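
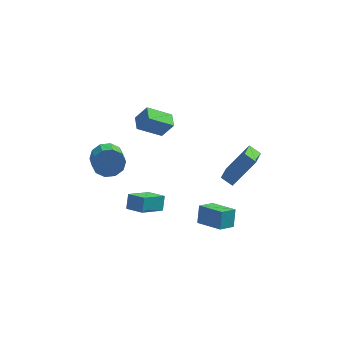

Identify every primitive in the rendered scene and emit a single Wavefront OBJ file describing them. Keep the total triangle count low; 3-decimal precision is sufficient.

v 3.624 -1.366 -1.426
v 3.408 -2.849 -0.667
v 2.973 -1.074 -1.042
v 2.757 -2.558 -0.282
v 4.863 -0.722 0.182
v 4.647 -2.206 0.942
v 4.212 -0.431 0.567
v 3.996 -1.914 1.326
v -0.734 0.778 -0.139
v -2.11 0.412 0.809
v -0.907 1.687 -0.04
v -2.283 1.321 0.908
v -0.057 0.799 0.852
v -1.433 0.433 1.8
v -0.23 1.708 0.951
v -1.606 1.342 1.899
v -3.488 -2.621 1.259
v -2.699 -2.679 0.769
v -2.463 -3.698 1.272
v -3.252 -3.639 1.761
v -2.583 -2.409 1.263
v -2.346 -3.427 1.766
v -2.812 -2.219 1.755
v -2.575 -3.237 2.257
v -3.299 -2.183 2.057
v -3.063 -3.201 2.56
v -3.859 -2.314 2.054
v -3.623 -3.332 2.557
v -4.277 -2.562 1.748
v -4.041 -3.581 2.251
v -4.394 -2.833 1.254
v -4.157 -3.851 1.757
v -4.165 -3.023 0.763
v -3.928 -4.041 1.265
v -3.677 -3.059 0.46
v -3.441 -4.077 0.963
v -3.117 -2.928 0.463
v -2.881 -3.946 0.966
v 1.576 -4.117 -2.93
v 1.632 -3.502 -1.983
v 2.28 -3.406 -3.433
v 2.336 -2.792 -2.486
v 2.864 -5.028 -2.414
v 2.92 -4.414 -1.467
v 3.568 -4.318 -2.917
v 3.624 -3.703 -1.97
v -1.326 -2.57 -3.356
v -2.37 -3.583 -2.495
v -1.263 -1.994 -2.603
v -2.307 -3.007 -1.742
v -0.393 -3.193 -2.958
v -1.437 -4.206 -2.097
v -0.33 -2.617 -2.205
v -1.374 -3.63 -1.344
f 2 4 1
f 5 2 1
f 1 4 3
f 3 5 1
f 2 8 4
f 6 2 5
f 6 8 2
f 4 8 3
f 7 5 3
f 3 8 7
f 7 6 5
f 8 6 7
f 10 12 9
f 13 10 9
f 9 12 11
f 11 13 9
f 10 16 12
f 14 10 13
f 14 16 10
f 12 16 11
f 15 13 11
f 11 16 15
f 15 14 13
f 16 14 15
f 18 17 21
f 18 21 19
f 19 21 22
f 19 22 20
f 21 17 23
f 21 23 22
f 22 23 24
f 22 24 20
f 23 17 25
f 23 25 24
f 24 25 26
f 24 26 20
f 25 17 27
f 25 27 26
f 26 27 28
f 26 28 20
f 27 17 29
f 27 29 28
f 28 29 30
f 28 30 20
f 29 17 31
f 29 31 30
f 30 31 32
f 30 32 20
f 31 17 33
f 31 33 32
f 32 33 34
f 32 34 20
f 33 17 35
f 33 35 34
f 34 35 36
f 34 36 20
f 35 17 37
f 35 37 36
f 36 37 38
f 36 38 20
f 37 17 18
f 37 18 38
f 38 18 19
f 38 19 20
f 40 42 39
f 43 40 39
f 39 42 41
f 41 43 39
f 40 46 42
f 44 40 43
f 44 46 40
f 42 46 41
f 45 43 41
f 41 46 45
f 45 44 43
f 46 44 45
f 48 50 47
f 51 48 47
f 47 50 49
f 49 51 47
f 48 54 50
f 52 48 51
f 52 54 48
f 50 54 49
f 53 51 49
f 49 54 53
f 53 52 51
f 54 52 53



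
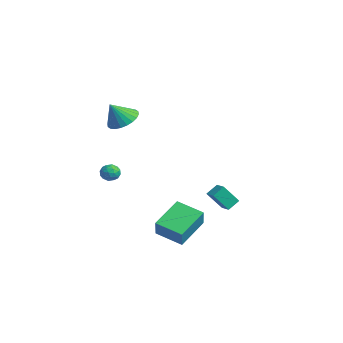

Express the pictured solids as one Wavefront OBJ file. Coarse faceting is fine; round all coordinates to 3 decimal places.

v 1.688 3.813 -2.866
v 1.449 2.951 -1.686
v 1.569 4.536 -2.361
v 1.33 3.675 -1.182
v 2.47 3.825 -2.698
v 2.231 2.964 -1.519
v 2.351 4.549 -2.194
v 2.112 3.687 -1.014
v 4.275 0.035 -3.851
v 2.923 -0.906 -3.356
v 3.426 1.761 -2.891
v 2.073 0.821 -2.396
v 4.907 -0.281 -2.724
v 3.554 -1.221 -2.229
v 4.057 1.446 -1.764
v 2.705 0.505 -1.269
v -3.369 0.031 2.931
v -2.777 0.746 3.399
v -3.411 -0.771 4.209
v -3.149 0.889 3.476
v -3.554 0.901 3.47
v -3.931 0.78 3.382
v -4.223 0.546 3.225
v -4.385 0.233 3.024
v -4.392 -0.111 2.808
v -4.243 -0.433 2.611
v -3.961 -0.684 2.462
v -3.589 -0.827 2.385
v -3.184 -0.839 2.391
v -2.806 -0.718 2.479
v -2.515 -0.484 2.636
v -2.353 -0.171 2.838
v -2.346 0.173 3.053
v -2.495 0.495 3.25
v -4.134 -0.043 -1.706
v -3.693 -0.042 -1.227
v -4.147 -1.098 -1.693
v -3.706 -1.097 -1.214
v -4.312 -0.887 -1.099
v -4.304 -0.235 -1.107
v -3.536 -0.905 -1.813
v -3.528 -0.253 -1.821
v -3.323 -0.575 -1.293
v -3.802 -0.564 -0.851
v -4.038 -0.576 -2.069
v -4.517 -0.565 -1.627
v -3.912 0.05 -1.468
v -3.928 -1.19 -1.452
v -4.284 -1.066 -1.385
v -4.024 -1.066 -1.103
v -4.272 -0.063 -1.397
v -4.012 -0.063 -1.115
v -4.376 -0.559 -1.04
v -3.828 -1.077 -1.805
v -3.568 -1.077 -1.523
v -3.816 -0.074 -1.817
v -3.556 -0.074 -1.535
v -3.464 -0.581 -1.88
v -3.435 -0.263 -1.225
v -3.443 -0.883 -1.217
v -3.343 -0.77 -1.57
v -3.339 -0.387 -1.574
v -3.717 -0.256 -0.965
v -3.725 -0.876 -0.958
v -4.081 -0.753 -0.89
v -4.076 -0.37 -0.894
v -3.5 -0.57 -1.004
v -4.115 -0.264 -1.962
v -4.123 -0.884 -1.955
v -3.764 -0.77 -2.026
v -3.759 -0.387 -2.03
v -4.397 -0.257 -1.703
v -4.405 -0.877 -1.695
v -4.501 -0.753 -1.346
v -4.497 -0.37 -1.35
v -4.34 -0.57 -1.916
f 2 4 1
f 5 2 1
f 1 4 3
f 3 5 1
f 2 8 4
f 6 2 5
f 6 8 2
f 4 8 3
f 7 5 3
f 3 8 7
f 7 6 5
f 8 6 7
f 10 12 9
f 13 10 9
f 9 12 11
f 11 13 9
f 10 16 12
f 14 10 13
f 14 16 10
f 12 16 11
f 15 13 11
f 11 16 15
f 15 14 13
f 16 14 15
f 18 17 20
f 18 20 19
f 20 17 21
f 20 21 19
f 21 17 22
f 21 22 19
f 22 17 23
f 22 23 19
f 23 17 24
f 23 24 19
f 24 17 25
f 24 25 19
f 25 17 26
f 25 26 19
f 26 17 27
f 26 27 19
f 27 17 28
f 27 28 19
f 28 17 29
f 28 29 19
f 29 17 30
f 29 30 19
f 30 17 31
f 30 31 19
f 31 17 32
f 31 32 19
f 32 17 33
f 32 33 19
f 33 17 34
f 33 34 19
f 34 17 18
f 34 18 19
f 35 72 51
f 72 46 75
f 51 75 40
f 72 75 51
f 35 51 47
f 51 40 52
f 47 52 36
f 51 52 47
f 35 47 56
f 47 36 57
f 56 57 42
f 47 57 56
f 35 56 68
f 56 42 71
f 68 71 45
f 56 71 68
f 35 68 72
f 68 45 76
f 72 76 46
f 68 76 72
f 36 52 63
f 52 40 66
f 63 66 44
f 52 66 63
f 40 75 53
f 75 46 74
f 53 74 39
f 75 74 53
f 46 76 73
f 76 45 69
f 73 69 37
f 76 69 73
f 45 71 70
f 71 42 58
f 70 58 41
f 71 58 70
f 42 57 62
f 57 36 59
f 62 59 43
f 57 59 62
f 38 64 50
f 64 44 65
f 50 65 39
f 64 65 50
f 38 50 48
f 50 39 49
f 48 49 37
f 50 49 48
f 38 48 55
f 48 37 54
f 55 54 41
f 48 54 55
f 38 55 60
f 55 41 61
f 60 61 43
f 55 61 60
f 38 60 64
f 60 43 67
f 64 67 44
f 60 67 64
f 39 65 53
f 65 44 66
f 53 66 40
f 65 66 53
f 37 49 73
f 49 39 74
f 73 74 46
f 49 74 73
f 41 54 70
f 54 37 69
f 70 69 45
f 54 69 70
f 43 61 62
f 61 41 58
f 62 58 42
f 61 58 62
f 44 67 63
f 67 43 59
f 63 59 36
f 67 59 63



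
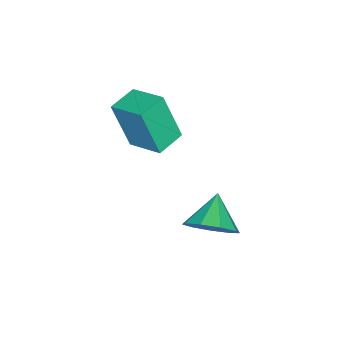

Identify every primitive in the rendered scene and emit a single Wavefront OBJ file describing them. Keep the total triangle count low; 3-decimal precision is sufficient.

v 1.565 2.819 1.111
v 1.993 3.342 1.821
v 0.475 2.601 1.929
v 1.622 3.743 1.433
v 1.224 3.712 0.894
v 0.986 3.263 0.457
v 1.019 2.606 0.326
v 1.307 2.049 0.562
v 1.716 1.852 1.056
v 2.055 2.108 1.575
v 2.164 2.696 1.877
v -1.896 -0.893 2.053
v -1.836 -1.563 3.958
v -1.45 0.443 2.509
v -1.39 -0.228 4.414
v -0.79 -1.212 1.906
v -0.73 -1.883 3.811
v -0.344 0.123 2.362
v -0.284 -0.547 4.267
f 2 1 4
f 2 4 3
f 4 1 5
f 4 5 3
f 5 1 6
f 5 6 3
f 6 1 7
f 6 7 3
f 7 1 8
f 7 8 3
f 8 1 9
f 8 9 3
f 9 1 10
f 9 10 3
f 10 1 11
f 10 11 3
f 11 1 2
f 11 2 3
f 13 15 12
f 16 13 12
f 12 15 14
f 14 16 12
f 13 19 15
f 17 13 16
f 17 19 13
f 15 19 14
f 18 16 14
f 14 19 18
f 18 17 16
f 19 17 18



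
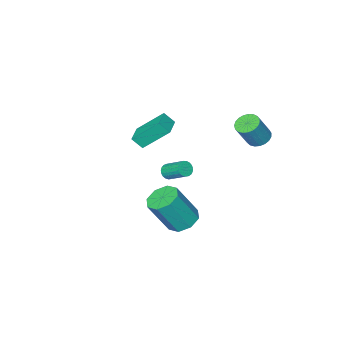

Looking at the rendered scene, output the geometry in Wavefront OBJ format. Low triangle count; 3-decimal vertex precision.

v -4.386 2.63 1.944
v -3.831 2.405 1.622
v -3.059 2.405 2.954
v -3.614 2.63 3.276
v -3.8 2.686 1.604
v -3.028 2.685 2.936
v -3.87 2.957 1.645
v -3.098 2.956 2.977
v -4.029 3.171 1.737
v -3.257 3.17 3.07
v -4.25 3.292 1.865
v -3.478 3.291 3.198
v -4.495 3.299 2.007
v -3.723 3.298 3.34
v -4.721 3.19 2.138
v -3.949 3.189 3.47
v -4.889 2.984 2.235
v -4.116 2.983 3.568
v -4.97 2.717 2.282
v -4.197 2.716 3.614
v -4.95 2.435 2.27
v -4.178 2.434 3.603
v -4.832 2.187 2.202
v -4.06 2.186 3.535
v -4.638 2.016 2.089
v -3.866 2.015 3.422
v -4.4 1.951 1.951
v -3.628 1.95 3.284
v -4.159 2.003 1.812
v -3.387 2.002 3.145
v -3.958 2.164 1.696
v -3.186 2.163 3.028
v -1.188 -2.412 0.334
v -0.812 -2.845 0.92
v -2.156 -1.378 1.718
v -1.78 -1.811 2.304
v -0.32 -1.629 0.356
v 0.056 -2.062 0.942
v -1.288 -0.595 1.74
v -0.912 -1.028 2.326
v -3.58 -3.937 -4.274
v -3.103 -3.775 -4.354
v -3.363 -2.601 -3.526
v -3.84 -2.763 -3.446
v -3.208 -3.685 -4.515
v -3.468 -2.511 -3.687
v -3.377 -3.638 -4.634
v -3.637 -2.464 -3.806
v -3.581 -3.643 -4.691
v -3.842 -2.469 -3.863
v -3.785 -3.699 -4.676
v -4.046 -2.525 -3.848
v -3.954 -3.796 -4.591
v -4.214 -2.622 -3.763
v -4.058 -3.918 -4.451
v -4.318 -2.744 -3.623
v -4.079 -4.042 -4.281
v -4.339 -2.868 -3.453
v -4.014 -4.149 -4.11
v -4.274 -2.975 -3.282
v -3.874 -4.219 -3.967
v -4.134 -3.045 -3.139
v -3.683 -4.24 -3.877
v -3.943 -3.066 -3.049
v -3.474 -4.209 -3.856
v -3.734 -3.035 -3.028
v -3.284 -4.13 -3.907
v -3.544 -2.956 -3.079
v -3.145 -4.019 -4.021
v -3.405 -2.845 -3.193
v -3.081 -3.893 -4.18
v -3.341 -2.719 -3.352
v 0.749 3.32 -1.591
v 1.166 2.617 -1.969
v 2.128 2.198 -0.126
v 1.711 2.9 0.251
v 1.529 3.2 -2.025
v 2.49 2.781 -0.183
v 1.435 3.854 -1.827
v 2.396 3.434 0.015
v 0.939 4.194 -1.491
v 1.9 3.774 0.351
v 0.332 4.022 -1.214
v 1.294 3.603 0.629
v -0.03 3.439 -1.157
v 0.931 3.02 0.685
v 0.064 2.786 -1.355
v 1.025 2.366 0.487
v 0.56 2.446 -1.691
v 1.521 2.026 0.151
f 2 1 5
f 2 5 3
f 3 5 6
f 3 6 4
f 5 1 7
f 5 7 6
f 6 7 8
f 6 8 4
f 7 1 9
f 7 9 8
f 8 9 10
f 8 10 4
f 9 1 11
f 9 11 10
f 10 11 12
f 10 12 4
f 11 1 13
f 11 13 12
f 12 13 14
f 12 14 4
f 13 1 15
f 13 15 14
f 14 15 16
f 14 16 4
f 15 1 17
f 15 17 16
f 16 17 18
f 16 18 4
f 17 1 19
f 17 19 18
f 18 19 20
f 18 20 4
f 19 1 21
f 19 21 20
f 20 21 22
f 20 22 4
f 21 1 23
f 21 23 22
f 22 23 24
f 22 24 4
f 23 1 25
f 23 25 24
f 24 25 26
f 24 26 4
f 25 1 27
f 25 27 26
f 26 27 28
f 26 28 4
f 27 1 29
f 27 29 28
f 28 29 30
f 28 30 4
f 29 1 31
f 29 31 30
f 30 31 32
f 30 32 4
f 31 1 2
f 31 2 32
f 32 2 3
f 32 3 4
f 34 36 33
f 37 34 33
f 33 36 35
f 35 37 33
f 34 40 36
f 38 34 37
f 38 40 34
f 36 40 35
f 39 37 35
f 35 40 39
f 39 38 37
f 40 38 39
f 42 41 45
f 42 45 43
f 43 45 46
f 43 46 44
f 45 41 47
f 45 47 46
f 46 47 48
f 46 48 44
f 47 41 49
f 47 49 48
f 48 49 50
f 48 50 44
f 49 41 51
f 49 51 50
f 50 51 52
f 50 52 44
f 51 41 53
f 51 53 52
f 52 53 54
f 52 54 44
f 53 41 55
f 53 55 54
f 54 55 56
f 54 56 44
f 55 41 57
f 55 57 56
f 56 57 58
f 56 58 44
f 57 41 59
f 57 59 58
f 58 59 60
f 58 60 44
f 59 41 61
f 59 61 60
f 60 61 62
f 60 62 44
f 61 41 63
f 61 63 62
f 62 63 64
f 62 64 44
f 63 41 65
f 63 65 64
f 64 65 66
f 64 66 44
f 65 41 67
f 65 67 66
f 66 67 68
f 66 68 44
f 67 41 69
f 67 69 68
f 68 69 70
f 68 70 44
f 69 41 71
f 69 71 70
f 70 71 72
f 70 72 44
f 71 41 42
f 71 42 72
f 72 42 43
f 72 43 44
f 74 73 77
f 74 77 75
f 75 77 78
f 75 78 76
f 77 73 79
f 77 79 78
f 78 79 80
f 78 80 76
f 79 73 81
f 79 81 80
f 80 81 82
f 80 82 76
f 81 73 83
f 81 83 82
f 82 83 84
f 82 84 76
f 83 73 85
f 83 85 84
f 84 85 86
f 84 86 76
f 85 73 87
f 85 87 86
f 86 87 88
f 86 88 76
f 87 73 89
f 87 89 88
f 88 89 90
f 88 90 76
f 89 73 74
f 89 74 90
f 90 74 75
f 90 75 76



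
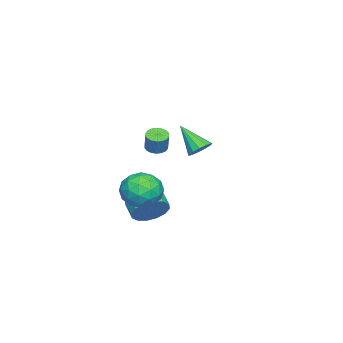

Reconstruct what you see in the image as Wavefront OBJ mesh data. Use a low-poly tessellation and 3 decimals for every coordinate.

v -0.231 0.935 -2.814
v 0.519 0.465 -2.372
v -0.139 -0.126 -1.884
v -0.889 0.345 -2.326
v 0.403 0.853 -2.059
v -0.255 0.263 -1.57
v 0.117 1.264 -1.948
v -0.541 0.673 -1.459
v -0.262 1.586 -2.069
v -0.92 0.996 -1.581
v -0.633 1.734 -2.39
v -1.291 1.144 -1.901
v -0.897 1.668 -2.824
v -1.554 1.078 -2.336
v -0.981 1.406 -3.256
v -1.639 0.815 -2.768
v -0.865 1.017 -3.57
v -1.523 0.427 -3.081
v -0.579 0.607 -3.681
v -1.237 0.016 -3.192
v -0.2 0.284 -3.559
v -0.858 -0.306 -3.071
v 0.171 0.136 -3.239
v -0.487 -0.454 -2.75
v 0.434 0.202 -2.804
v -0.223 -0.388 -2.316
v 1.909 2.423 -0.159
v 2.949 2.111 -0.361
v 1.411 0.709 -0.079
v 2.451 0.397 -0.281
v 2.194 0.872 0.682
v 2.502 1.931 0.633
v 1.858 0.889 -1.073
v 2.166 1.948 -1.122
v 2.917 1.163 -0.926
v 3.125 1.153 0.159
v 1.235 1.667 -0.599
v 1.443 1.657 0.486
v 2.473 2.417 -0.266
v 1.887 0.403 -0.174
v 1.736 0.682 0.393
v 2.348 0.499 0.274
v 2.21 2.312 0.317
v 2.821 2.129 0.199
v 2.377 1.4 0.811
v 1.539 0.691 -0.639
v 2.15 0.508 -0.757
v 2.012 2.321 -0.714
v 2.624 2.138 -0.833
v 1.983 1.42 -1.251
v 3.065 1.677 -0.717
v 2.773 0.67 -0.671
v 2.424 0.959 -1.136
v 2.605 1.581 -1.165
v 3.187 1.671 -0.08
v 2.895 0.664 -0.034
v 2.744 0.943 0.533
v 2.925 1.565 0.504
v 3.169 1.114 -0.412
v 1.465 2.156 -0.406
v 1.173 1.149 -0.36
v 1.435 1.255 -0.944
v 1.616 1.877 -0.973
v 1.587 2.15 0.231
v 1.295 1.143 0.277
v 1.755 1.239 0.725
v 1.936 1.861 0.696
v 1.191 1.706 -0.028
v 2.679 4.457 3.09
v 2.962 4.831 3.539
v 2.281 3.343 4.27
v 2.612 4.938 3.522
v 2.284 4.892 3.368
v 2.08 4.707 3.125
v 2.067 4.444 2.871
v 2.248 4.184 2.687
v 2.566 4.011 2.631
v 2.92 3.979 2.721
v 3.197 4.099 2.928
v 3.31 4.333 3.186
v 3.222 4.606 3.414
v -3.571 -0.022 -0.011
v -3.212 0.393 -0.228
v -2.831 0.597 0.795
v -3.189 0.182 1.011
v -3.43 0.528 -0.173
v -3.049 0.732 0.849
v -3.677 0.553 -0.086
v -3.296 0.757 0.936
v -3.902 0.465 0.015
v -3.521 0.669 1.038
v -4.062 0.28 0.112
v -3.681 0.484 1.134
v -4.124 0.036 0.184
v -3.743 0.24 1.206
v -4.077 -0.22 0.217
v -3.696 -0.016 1.24
v -3.929 -0.437 0.205
v -3.548 -0.233 1.228
v -3.711 -0.572 0.151
v -3.33 -0.368 1.173
v -3.464 -0.597 0.064
v -3.083 -0.393 1.086
v -3.239 -0.509 -0.038
v -2.858 -0.305 0.985
v -3.079 -0.324 -0.134
v -2.698 -0.12 0.888
v -3.017 -0.08 -0.206
v -2.636 0.124 0.816
v -3.064 0.176 -0.24
v -2.683 0.38 0.783
f 2 1 5
f 2 5 3
f 3 5 6
f 3 6 4
f 5 1 7
f 5 7 6
f 6 7 8
f 6 8 4
f 7 1 9
f 7 9 8
f 8 9 10
f 8 10 4
f 9 1 11
f 9 11 10
f 10 11 12
f 10 12 4
f 11 1 13
f 11 13 12
f 12 13 14
f 12 14 4
f 13 1 15
f 13 15 14
f 14 15 16
f 14 16 4
f 15 1 17
f 15 17 16
f 16 17 18
f 16 18 4
f 17 1 19
f 17 19 18
f 18 19 20
f 18 20 4
f 19 1 21
f 19 21 20
f 20 21 22
f 20 22 4
f 21 1 23
f 21 23 22
f 22 23 24
f 22 24 4
f 23 1 25
f 23 25 24
f 24 25 26
f 24 26 4
f 25 1 2
f 25 2 26
f 26 2 3
f 26 3 4
f 27 64 43
f 64 38 67
f 43 67 32
f 64 67 43
f 27 43 39
f 43 32 44
f 39 44 28
f 43 44 39
f 27 39 48
f 39 28 49
f 48 49 34
f 39 49 48
f 27 48 60
f 48 34 63
f 60 63 37
f 48 63 60
f 27 60 64
f 60 37 68
f 64 68 38
f 60 68 64
f 28 44 55
f 44 32 58
f 55 58 36
f 44 58 55
f 32 67 45
f 67 38 66
f 45 66 31
f 67 66 45
f 38 68 65
f 68 37 61
f 65 61 29
f 68 61 65
f 37 63 62
f 63 34 50
f 62 50 33
f 63 50 62
f 34 49 54
f 49 28 51
f 54 51 35
f 49 51 54
f 30 56 42
f 56 36 57
f 42 57 31
f 56 57 42
f 30 42 40
f 42 31 41
f 40 41 29
f 42 41 40
f 30 40 47
f 40 29 46
f 47 46 33
f 40 46 47
f 30 47 52
f 47 33 53
f 52 53 35
f 47 53 52
f 30 52 56
f 52 35 59
f 56 59 36
f 52 59 56
f 31 57 45
f 57 36 58
f 45 58 32
f 57 58 45
f 29 41 65
f 41 31 66
f 65 66 38
f 41 66 65
f 33 46 62
f 46 29 61
f 62 61 37
f 46 61 62
f 35 53 54
f 53 33 50
f 54 50 34
f 53 50 54
f 36 59 55
f 59 35 51
f 55 51 28
f 59 51 55
f 70 69 72
f 70 72 71
f 72 69 73
f 72 73 71
f 73 69 74
f 73 74 71
f 74 69 75
f 74 75 71
f 75 69 76
f 75 76 71
f 76 69 77
f 76 77 71
f 77 69 78
f 77 78 71
f 78 69 79
f 78 79 71
f 79 69 80
f 79 80 71
f 80 69 81
f 80 81 71
f 81 69 70
f 81 70 71
f 83 82 86
f 83 86 84
f 84 86 87
f 84 87 85
f 86 82 88
f 86 88 87
f 87 88 89
f 87 89 85
f 88 82 90
f 88 90 89
f 89 90 91
f 89 91 85
f 90 82 92
f 90 92 91
f 91 92 93
f 91 93 85
f 92 82 94
f 92 94 93
f 93 94 95
f 93 95 85
f 94 82 96
f 94 96 95
f 95 96 97
f 95 97 85
f 96 82 98
f 96 98 97
f 97 98 99
f 97 99 85
f 98 82 100
f 98 100 99
f 99 100 101
f 99 101 85
f 100 82 102
f 100 102 101
f 101 102 103
f 101 103 85
f 102 82 104
f 102 104 103
f 103 104 105
f 103 105 85
f 104 82 106
f 104 106 105
f 105 106 107
f 105 107 85
f 106 82 108
f 106 108 107
f 107 108 109
f 107 109 85
f 108 82 110
f 108 110 109
f 109 110 111
f 109 111 85
f 110 82 83
f 110 83 111
f 111 83 84
f 111 84 85



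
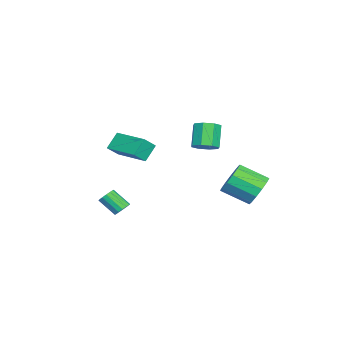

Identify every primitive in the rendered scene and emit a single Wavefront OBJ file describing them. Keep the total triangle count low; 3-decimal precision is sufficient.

v 2.599 2.376 1.655
v 3.206 2.293 2.051
v 2.409 2.221 3.26
v 1.801 2.304 2.865
v 3.063 2.829 1.989
v 2.266 2.757 3.198
v 2.648 3.1 1.731
v 1.851 3.028 2.94
v 2.204 2.947 1.429
v 1.407 2.875 2.638
v 1.991 2.459 1.26
v 1.194 2.387 2.469
v 2.134 1.923 1.322
v 1.337 1.851 2.531
v 2.549 1.652 1.58
v 1.752 1.58 2.789
v 2.993 1.805 1.882
v 2.196 1.733 3.091
v -2.433 4.237 -3.445
v -1.944 3.803 -4.254
v -1.937 2.228 -3.403
v -2.427 2.663 -2.595
v -1.525 3.999 -3.893
v -1.519 2.424 -3.042
v -1.395 4.271 -3.391
v -1.389 2.696 -2.54
v -1.595 4.532 -2.906
v -1.588 2.958 -2.055
v -2.06 4.7 -2.592
v -2.054 3.125 -1.741
v -2.644 4.721 -2.549
v -2.638 3.146 -1.698
v -3.161 4.588 -2.791
v -3.155 3.013 -1.94
v -3.447 4.344 -3.24
v -3.441 2.769 -2.39
v -3.411 4.066 -3.755
v -3.405 2.491 -2.904
v -3.064 3.843 -4.171
v -3.058 2.268 -3.321
v -2.517 3.745 -4.357
v -2.511 2.17 -3.507
v 0.015 -2.599 -4.425
v 0.469 -2.475 -4.181
v 0.258 -3.417 -3.311
v -0.195 -3.541 -3.555
v 0.278 -2.32 -4.059
v 0.067 -3.262 -3.189
v 0.017 -2.239 -4.036
v -0.194 -3.182 -3.165
v -0.245 -2.255 -4.116
v -0.456 -3.198 -3.246
v -0.437 -2.364 -4.28
v -0.648 -3.306 -3.41
v -0.508 -2.535 -4.482
v -0.718 -3.477 -3.612
v -0.438 -2.723 -4.669
v -0.649 -3.665 -3.799
v -0.247 -2.878 -4.791
v -0.458 -3.82 -3.921
v 0.014 -2.958 -4.815
v -0.197 -3.901 -3.944
v 0.276 -2.942 -4.734
v 0.065 -3.885 -3.864
v 0.468 -2.834 -4.57
v 0.257 -3.776 -3.7
v 0.538 -2.663 -4.368
v 0.328 -3.605 -3.498
v 2.829 -2.041 0.84
v 3.384 -2.478 1.459
v 2.18 -1.679 1.678
v 2.735 -2.117 2.297
v 3.985 -0.343 1.003
v 4.54 -0.781 1.622
v 3.336 0.018 1.841
v 3.891 -0.419 2.46
f 2 1 5
f 2 5 3
f 3 5 6
f 3 6 4
f 5 1 7
f 5 7 6
f 6 7 8
f 6 8 4
f 7 1 9
f 7 9 8
f 8 9 10
f 8 10 4
f 9 1 11
f 9 11 10
f 10 11 12
f 10 12 4
f 11 1 13
f 11 13 12
f 12 13 14
f 12 14 4
f 13 1 15
f 13 15 14
f 14 15 16
f 14 16 4
f 15 1 17
f 15 17 16
f 16 17 18
f 16 18 4
f 17 1 2
f 17 2 18
f 18 2 3
f 18 3 4
f 20 19 23
f 20 23 21
f 21 23 24
f 21 24 22
f 23 19 25
f 23 25 24
f 24 25 26
f 24 26 22
f 25 19 27
f 25 27 26
f 26 27 28
f 26 28 22
f 27 19 29
f 27 29 28
f 28 29 30
f 28 30 22
f 29 19 31
f 29 31 30
f 30 31 32
f 30 32 22
f 31 19 33
f 31 33 32
f 32 33 34
f 32 34 22
f 33 19 35
f 33 35 34
f 34 35 36
f 34 36 22
f 35 19 37
f 35 37 36
f 36 37 38
f 36 38 22
f 37 19 39
f 37 39 38
f 38 39 40
f 38 40 22
f 39 19 41
f 39 41 40
f 40 41 42
f 40 42 22
f 41 19 20
f 41 20 42
f 42 20 21
f 42 21 22
f 44 43 47
f 44 47 45
f 45 47 48
f 45 48 46
f 47 43 49
f 47 49 48
f 48 49 50
f 48 50 46
f 49 43 51
f 49 51 50
f 50 51 52
f 50 52 46
f 51 43 53
f 51 53 52
f 52 53 54
f 52 54 46
f 53 43 55
f 53 55 54
f 54 55 56
f 54 56 46
f 55 43 57
f 55 57 56
f 56 57 58
f 56 58 46
f 57 43 59
f 57 59 58
f 58 59 60
f 58 60 46
f 59 43 61
f 59 61 60
f 60 61 62
f 60 62 46
f 61 43 63
f 61 63 62
f 62 63 64
f 62 64 46
f 63 43 65
f 63 65 64
f 64 65 66
f 64 66 46
f 65 43 67
f 65 67 66
f 66 67 68
f 66 68 46
f 67 43 44
f 67 44 68
f 68 44 45
f 68 45 46
f 70 72 69
f 73 70 69
f 69 72 71
f 71 73 69
f 70 76 72
f 74 70 73
f 74 76 70
f 72 76 71
f 75 73 71
f 71 76 75
f 75 74 73
f 76 74 75



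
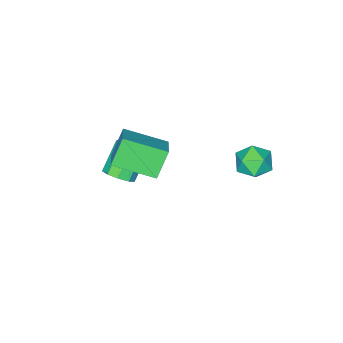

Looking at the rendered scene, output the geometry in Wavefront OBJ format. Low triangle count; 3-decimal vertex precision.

v 0.105 -3.152 -3.448
v 0.535 -2.716 -2.949
v -0.634 -2.973 -1.714
v -1.065 -3.408 -2.212
v 0.186 -2.401 -3.215
v -0.984 -2.658 -1.98
v -0.202 -2.437 -3.589
v -1.371 -2.694 -2.354
v -0.446 -2.808 -3.898
v -1.616 -3.065 -2.663
v -0.433 -3.339 -3.995
v -1.602 -3.596 -2.76
v -0.168 -3.783 -3.837
v -1.337 -4.04 -2.602
v 0.225 -3.931 -3.496
v -0.945 -4.188 -2.261
v 0.561 -3.714 -3.133
v -0.608 -3.971 -1.898
v 0.684 -3.234 -2.917
v -0.486 -3.491 -1.682
v -0.295 -1.123 -1.554
v -1.118 -1.203 -0.302
v 0.627 -0.206 -0.89
v -0.196 -0.286 0.362
v 0.856 -2.754 -0.902
v 0.033 -2.834 0.35
v 1.778 -1.837 -0.238
v 0.955 -1.917 1.014
v -2.712 2.944 0.244
v -2.075 2.252 0.142
v -3.505 2.388 -0.942
v -2.868 1.696 -1.044
v -3.439 1.706 -0.289
v -2.949 2.05 0.444
v -2.631 2.59 -1.244
v -2.141 2.934 -0.511
v -2.025 2.033 -0.778
v -2.524 1.487 -0.188
v -3.056 3.153 -0.612
v -3.555 2.607 -0.022
f 2 1 5
f 2 5 3
f 3 5 6
f 3 6 4
f 5 1 7
f 5 7 6
f 6 7 8
f 6 8 4
f 7 1 9
f 7 9 8
f 8 9 10
f 8 10 4
f 9 1 11
f 9 11 10
f 10 11 12
f 10 12 4
f 11 1 13
f 11 13 12
f 12 13 14
f 12 14 4
f 13 1 15
f 13 15 14
f 14 15 16
f 14 16 4
f 15 1 17
f 15 17 16
f 16 17 18
f 16 18 4
f 17 1 19
f 17 19 18
f 18 19 20
f 18 20 4
f 19 1 2
f 19 2 20
f 20 2 3
f 20 3 4
f 22 24 21
f 25 22 21
f 21 24 23
f 23 25 21
f 22 28 24
f 26 22 25
f 26 28 22
f 24 28 23
f 27 25 23
f 23 28 27
f 27 26 25
f 28 26 27
f 29 40 34
f 29 34 30
f 29 30 36
f 29 36 39
f 29 39 40
f 30 34 38
f 34 40 33
f 40 39 31
f 39 36 35
f 36 30 37
f 32 38 33
f 32 33 31
f 32 31 35
f 32 35 37
f 32 37 38
f 33 38 34
f 31 33 40
f 35 31 39
f 37 35 36
f 38 37 30



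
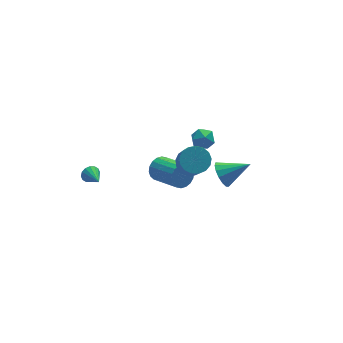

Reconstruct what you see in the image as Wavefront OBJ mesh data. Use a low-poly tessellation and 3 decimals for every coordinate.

v 2.76 -0.869 -1.934
v 3.179 -0.721 -2.599
v 4.16 -1.291 -1.146
v 3.173 -0.361 -2.394
v 3.056 -0.137 -2.066
v 2.86 -0.109 -1.703
v 2.637 -0.285 -1.401
v 2.447 -0.617 -1.242
v 2.341 -1.017 -1.268
v 2.348 -1.377 -1.473
v 2.465 -1.6 -1.801
v 2.661 -1.628 -2.165
v 2.884 -1.453 -2.466
v 3.074 -1.121 -2.625
v 2.073 0.363 0.155
v 2.644 0.044 0.443
v 1.396 -0.124 0.957
v 1.967 -0.443 1.245
v 1.892 0.266 1.293
v 2.31 0.567 0.798
v 1.73 -0.647 0.602
v 2.148 -0.346 0.107
v 2.432 -0.581 0.72
v 2.532 -0.016 1.147
v 1.508 -0.064 0.253
v 1.608 0.501 0.68
v -0.228 0.259 -1.294
v 0.353 0.269 -1.736
v 0.949 -1.35 -0.988
v 0.368 -1.359 -0.546
v 0.459 0.429 -1.474
v 1.055 -1.19 -0.726
v 0.429 0.555 -1.177
v 1.025 -1.063 -0.429
v 0.269 0.623 -0.902
v 0.865 -0.995 -0.154
v 0.011 0.619 -0.705
v 0.606 -0.999 0.043
v -0.295 0.544 -0.625
v 0.301 -1.075 0.123
v -0.587 0.412 -0.677
v 0.008 -1.207 0.071
v -0.809 0.25 -0.852
v -0.213 -1.369 -0.104
v -0.915 0.09 -1.114
v -0.319 -1.529 -0.366
v -0.885 -0.037 -1.411
v -0.289 -1.655 -0.663
v -0.725 -0.105 -1.686
v -0.129 -1.723 -0.938
v -0.466 -0.101 -1.883
v 0.129 -1.719 -1.135
v -0.161 -0.025 -1.963
v 0.435 -1.644 -1.215
v 0.132 0.107 -1.911
v 0.727 -1.512 -1.163
v -3.748 1.042 -1.143
v -3.45 1.21 -0.751
v -3.672 -0.042 -0.737
v -3.702 1.226 -0.659
v -3.967 1.194 -0.696
v -4.173 1.121 -0.853
v -4.265 1.026 -1.088
v -4.219 0.936 -1.337
v -4.046 0.874 -1.535
v -3.794 0.858 -1.627
v -3.529 0.89 -1.59
v -3.323 0.963 -1.433
v -3.231 1.058 -1.198
v -3.278 1.148 -0.948
v 0.431 -2.313 1.656
v 1.182 -2.214 1.88
v 0.861 -3.509 3.527
v 0.109 -3.607 3.304
v 0.997 -1.939 2.06
v 0.676 -3.233 3.708
v 0.682 -1.748 2.149
v 0.361 -3.043 3.796
v 0.31 -1.688 2.124
v -0.011 -2.982 3.772
v -0.035 -1.77 1.992
v -0.356 -3.065 3.64
v -0.273 -1.976 1.783
v -0.594 -3.271 3.431
v -0.35 -2.26 1.545
v -0.671 -3.555 3.193
v -0.248 -2.556 1.333
v -0.569 -3.851 2.98
v 0.009 -2.796 1.194
v -0.312 -4.091 2.842
v 0.363 -2.925 1.162
v 0.042 -4.22 2.809
v 0.733 -2.914 1.242
v 0.411 -4.209 2.89
v 1.033 -2.765 1.418
v 0.711 -4.06 3.066
v 1.195 -2.513 1.648
v 0.874 -3.807 3.296
f 2 1 4
f 2 4 3
f 4 1 5
f 4 5 3
f 5 1 6
f 5 6 3
f 6 1 7
f 6 7 3
f 7 1 8
f 7 8 3
f 8 1 9
f 8 9 3
f 9 1 10
f 9 10 3
f 10 1 11
f 10 11 3
f 11 1 12
f 11 12 3
f 12 1 13
f 12 13 3
f 13 1 14
f 13 14 3
f 14 1 2
f 14 2 3
f 15 26 20
f 15 20 16
f 15 16 22
f 15 22 25
f 15 25 26
f 16 20 24
f 20 26 19
f 26 25 17
f 25 22 21
f 22 16 23
f 18 24 19
f 18 19 17
f 18 17 21
f 18 21 23
f 18 23 24
f 19 24 20
f 17 19 26
f 21 17 25
f 23 21 22
f 24 23 16
f 28 27 31
f 28 31 29
f 29 31 32
f 29 32 30
f 31 27 33
f 31 33 32
f 32 33 34
f 32 34 30
f 33 27 35
f 33 35 34
f 34 35 36
f 34 36 30
f 35 27 37
f 35 37 36
f 36 37 38
f 36 38 30
f 37 27 39
f 37 39 38
f 38 39 40
f 38 40 30
f 39 27 41
f 39 41 40
f 40 41 42
f 40 42 30
f 41 27 43
f 41 43 42
f 42 43 44
f 42 44 30
f 43 27 45
f 43 45 44
f 44 45 46
f 44 46 30
f 45 27 47
f 45 47 46
f 46 47 48
f 46 48 30
f 47 27 49
f 47 49 48
f 48 49 50
f 48 50 30
f 49 27 51
f 49 51 50
f 50 51 52
f 50 52 30
f 51 27 53
f 51 53 52
f 52 53 54
f 52 54 30
f 53 27 55
f 53 55 54
f 54 55 56
f 54 56 30
f 55 27 28
f 55 28 56
f 56 28 29
f 56 29 30
f 58 57 60
f 58 60 59
f 60 57 61
f 60 61 59
f 61 57 62
f 61 62 59
f 62 57 63
f 62 63 59
f 63 57 64
f 63 64 59
f 64 57 65
f 64 65 59
f 65 57 66
f 65 66 59
f 66 57 67
f 66 67 59
f 67 57 68
f 67 68 59
f 68 57 69
f 68 69 59
f 69 57 70
f 69 70 59
f 70 57 58
f 70 58 59
f 72 71 75
f 72 75 73
f 73 75 76
f 73 76 74
f 75 71 77
f 75 77 76
f 76 77 78
f 76 78 74
f 77 71 79
f 77 79 78
f 78 79 80
f 78 80 74
f 79 71 81
f 79 81 80
f 80 81 82
f 80 82 74
f 81 71 83
f 81 83 82
f 82 83 84
f 82 84 74
f 83 71 85
f 83 85 84
f 84 85 86
f 84 86 74
f 85 71 87
f 85 87 86
f 86 87 88
f 86 88 74
f 87 71 89
f 87 89 88
f 88 89 90
f 88 90 74
f 89 71 91
f 89 91 90
f 90 91 92
f 90 92 74
f 91 71 93
f 91 93 92
f 92 93 94
f 92 94 74
f 93 71 95
f 93 95 94
f 94 95 96
f 94 96 74
f 95 71 97
f 95 97 96
f 96 97 98
f 96 98 74
f 97 71 72
f 97 72 98
f 98 72 73
f 98 73 74



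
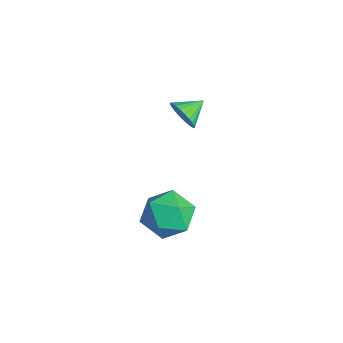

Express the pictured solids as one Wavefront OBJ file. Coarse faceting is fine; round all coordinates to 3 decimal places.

v -2.395 2.847 3.247
v -2.086 3.148 2.646
v -2.605 3.833 3.633
v -2.361 3.123 2.561
v -2.641 3.055 2.581
v -2.883 2.956 2.702
v -3.052 2.84 2.906
v -3.12 2.726 3.162
v -3.078 2.629 3.431
v -2.932 2.566 3.672
v -2.704 2.546 3.848
v -2.429 2.571 3.933
v -2.149 2.638 3.913
v -1.907 2.737 3.792
v -1.738 2.853 3.588
v -1.67 2.968 3.332
v -1.712 3.064 3.063
v -1.858 3.127 2.822
v 1.627 0.747 3.099
v 2.326 1.353 2.477
v 1.954 -0.693 2.063
v 2.653 -0.087 1.441
v 2.924 -0.349 2.49
v 2.722 0.541 3.13
v 1.558 0.119 1.41
v 1.356 1.009 2.05
v 2.283 0.964 1.433
v 3.128 0.676 2.101
v 1.152 -0.016 2.439
v 1.997 -0.304 3.107
f 2 1 4
f 2 4 3
f 4 1 5
f 4 5 3
f 5 1 6
f 5 6 3
f 6 1 7
f 6 7 3
f 7 1 8
f 7 8 3
f 8 1 9
f 8 9 3
f 9 1 10
f 9 10 3
f 10 1 11
f 10 11 3
f 11 1 12
f 11 12 3
f 12 1 13
f 12 13 3
f 13 1 14
f 13 14 3
f 14 1 15
f 14 15 3
f 15 1 16
f 15 16 3
f 16 1 17
f 16 17 3
f 17 1 18
f 17 18 3
f 18 1 2
f 18 2 3
f 19 30 24
f 19 24 20
f 19 20 26
f 19 26 29
f 19 29 30
f 20 24 28
f 24 30 23
f 30 29 21
f 29 26 25
f 26 20 27
f 22 28 23
f 22 23 21
f 22 21 25
f 22 25 27
f 22 27 28
f 23 28 24
f 21 23 30
f 25 21 29
f 27 25 26
f 28 27 20



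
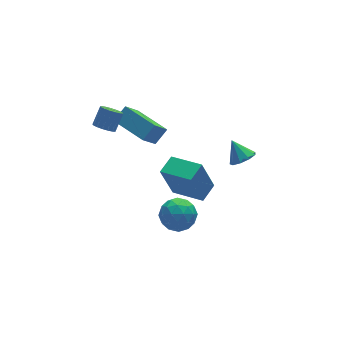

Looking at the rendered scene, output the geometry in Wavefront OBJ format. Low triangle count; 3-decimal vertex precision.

v -3.236 2.98 2.722
v -2.876 3.281 2.286
v -2.224 3.74 3.142
v -2.584 3.44 3.578
v -3.099 3.482 2.349
v -2.446 3.941 3.204
v -3.353 3.568 2.496
v -2.7 4.027 3.352
v -3.581 3.519 2.696
v -2.928 3.978 3.551
v -3.729 3.348 2.901
v -3.076 3.807 3.757
v -3.765 3.092 3.066
v -3.112 3.551 3.921
v -3.679 2.81 3.152
v -3.027 3.269 4.007
v -3.493 2.568 3.139
v -2.84 3.027 3.995
v -3.247 2.42 3.031
v -2.594 2.879 3.887
v -2.999 2.401 2.852
v -2.346 2.86 3.708
v -2.805 2.514 2.644
v -2.153 2.973 3.499
v -2.711 2.734 2.453
v -2.058 3.193 3.309
v -2.736 3.011 2.324
v -2.083 3.47 3.18
v -1.306 2.418 1.307
v -0.499 2.68 1.992
v -2.131 4.346 1.542
v -1.325 4.608 2.226
v -0.315 3.012 -0.086
v 0.491 3.274 0.598
v -1.141 4.94 0.148
v -0.334 5.202 0.833
v 3.005 -0.706 0.737
v 3.554 -1.034 1.167
v 2.735 0.106 1.703
v 3.757 -0.636 0.889
v 3.609 -0.27 0.54
v 3.178 -0.108 0.284
v 2.667 -0.226 0.239
v 2.314 -0.568 0.428
v 2.284 -0.975 0.761
v 2.592 -1.256 1.083
v 3.094 -1.279 1.243
v -0.725 0.503 -4.679
v 0.103 1.051 -4.221
v -0.703 -0.651 -3.339
v 0.125 -0.103 -2.881
v -0.871 0.347 -2.923
v -0.884 1.06 -3.751
v 0.284 -0.66 -3.809
v 0.271 0.053 -4.637
v 0.727 0.332 -3.683
v 0.013 0.954 -3.136
v -0.613 -0.554 -4.424
v -1.327 0.068 -3.877
v -0.313 0.879 -4.568
v -0.287 -0.479 -2.992
v -0.872 -0.214 -3.017
v -0.385 0.108 -2.748
v -0.893 0.884 -4.292
v -0.406 1.206 -4.023
v -0.979 0.792 -3.259
v -0.194 -0.806 -3.537
v 0.293 -0.484 -3.268
v -0.215 0.292 -4.812
v 0.272 0.614 -4.543
v 0.379 -0.392 -4.301
v 0.541 0.778 -3.983
v 0.554 0.099 -3.195
v 0.647 -0.228 -3.74
v 0.639 0.191 -4.227
v 0.121 1.143 -3.661
v 0.134 0.465 -2.873
v -0.451 0.729 -2.898
v -0.459 1.149 -3.385
v 0.488 0.721 -3.345
v -0.734 -0.065 -4.687
v -0.721 -0.743 -3.899
v -0.141 -0.749 -4.175
v -0.149 -0.329 -4.662
v -1.154 0.301 -4.365
v -1.141 -0.378 -3.577
v -1.239 0.209 -3.333
v -1.247 0.628 -3.82
v -1.088 -0.321 -4.215
v -0.42 -3.037 1.004
v -1.063 -2.901 2.998
v -1.381 -1.475 0.587
v -2.024 -1.339 2.582
v 0.504 -2.401 1.258
v -0.139 -2.265 3.253
v -0.457 -0.839 0.842
v -1.1 -0.703 2.836
f 2 1 5
f 2 5 3
f 3 5 6
f 3 6 4
f 5 1 7
f 5 7 6
f 6 7 8
f 6 8 4
f 7 1 9
f 7 9 8
f 8 9 10
f 8 10 4
f 9 1 11
f 9 11 10
f 10 11 12
f 10 12 4
f 11 1 13
f 11 13 12
f 12 13 14
f 12 14 4
f 13 1 15
f 13 15 14
f 14 15 16
f 14 16 4
f 15 1 17
f 15 17 16
f 16 17 18
f 16 18 4
f 17 1 19
f 17 19 18
f 18 19 20
f 18 20 4
f 19 1 21
f 19 21 20
f 20 21 22
f 20 22 4
f 21 1 23
f 21 23 22
f 22 23 24
f 22 24 4
f 23 1 25
f 23 25 24
f 24 25 26
f 24 26 4
f 25 1 27
f 25 27 26
f 26 27 28
f 26 28 4
f 27 1 2
f 27 2 28
f 28 2 3
f 28 3 4
f 30 32 29
f 33 30 29
f 29 32 31
f 31 33 29
f 30 36 32
f 34 30 33
f 34 36 30
f 32 36 31
f 35 33 31
f 31 36 35
f 35 34 33
f 36 34 35
f 38 37 40
f 38 40 39
f 40 37 41
f 40 41 39
f 41 37 42
f 41 42 39
f 42 37 43
f 42 43 39
f 43 37 44
f 43 44 39
f 44 37 45
f 44 45 39
f 45 37 46
f 45 46 39
f 46 37 47
f 46 47 39
f 47 37 38
f 47 38 39
f 48 85 64
f 85 59 88
f 64 88 53
f 85 88 64
f 48 64 60
f 64 53 65
f 60 65 49
f 64 65 60
f 48 60 69
f 60 49 70
f 69 70 55
f 60 70 69
f 48 69 81
f 69 55 84
f 81 84 58
f 69 84 81
f 48 81 85
f 81 58 89
f 85 89 59
f 81 89 85
f 49 65 76
f 65 53 79
f 76 79 57
f 65 79 76
f 53 88 66
f 88 59 87
f 66 87 52
f 88 87 66
f 59 89 86
f 89 58 82
f 86 82 50
f 89 82 86
f 58 84 83
f 84 55 71
f 83 71 54
f 84 71 83
f 55 70 75
f 70 49 72
f 75 72 56
f 70 72 75
f 51 77 63
f 77 57 78
f 63 78 52
f 77 78 63
f 51 63 61
f 63 52 62
f 61 62 50
f 63 62 61
f 51 61 68
f 61 50 67
f 68 67 54
f 61 67 68
f 51 68 73
f 68 54 74
f 73 74 56
f 68 74 73
f 51 73 77
f 73 56 80
f 77 80 57
f 73 80 77
f 52 78 66
f 78 57 79
f 66 79 53
f 78 79 66
f 50 62 86
f 62 52 87
f 86 87 59
f 62 87 86
f 54 67 83
f 67 50 82
f 83 82 58
f 67 82 83
f 56 74 75
f 74 54 71
f 75 71 55
f 74 71 75
f 57 80 76
f 80 56 72
f 76 72 49
f 80 72 76
f 91 93 90
f 94 91 90
f 90 93 92
f 92 94 90
f 91 97 93
f 95 91 94
f 95 97 91
f 93 97 92
f 96 94 92
f 92 97 96
f 96 95 94
f 97 95 96



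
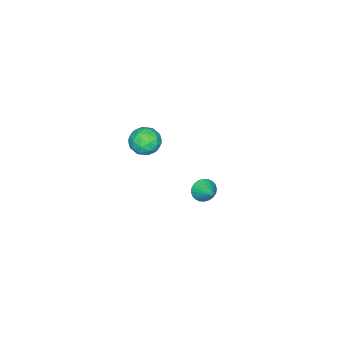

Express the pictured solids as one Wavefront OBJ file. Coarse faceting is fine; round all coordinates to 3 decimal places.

v -2.101 1.251 -3.611
v -1.598 1.291 -4.206
v -1.359 2.349 -2.909
v -1.81 1.491 -4.294
v -2.066 1.654 -4.278
v -2.328 1.756 -4.161
v -2.555 1.781 -3.96
v -2.713 1.725 -3.705
v -2.778 1.597 -3.437
v -2.74 1.416 -3.195
v -2.604 1.21 -3.016
v -2.392 1.011 -2.928
v -2.135 0.848 -2.944
v -1.874 0.746 -3.062
v -1.647 0.721 -3.263
v -1.489 0.777 -3.517
v -1.424 0.905 -3.785
v -1.462 1.085 -4.027
v 2.586 0.996 3.28
v 3.381 0.741 3.748
v 1.739 0.139 4.252
v 2.534 -0.116 4.72
v 2.219 0.786 4.77
v 2.742 1.315 4.169
v 2.378 -0.435 3.831
v 2.901 0.094 3.23
v 3.252 -0.144 4.088
v 3.154 0.611 4.668
v 1.966 0.269 3.332
v 1.868 1.024 3.912
v 3.058 0.944 3.429
v 2.062 -0.064 4.571
v 1.877 0.466 4.601
v 2.344 0.316 4.875
v 2.682 1.282 3.676
v 3.15 1.131 3.951
v 2.467 1.158 4.552
v 1.97 -0.251 4.049
v 2.438 -0.402 4.324
v 2.776 0.564 3.125
v 3.243 0.414 3.399
v 2.653 -0.278 3.448
v 3.449 0.274 3.903
v 2.952 -0.23 4.475
v 2.86 -0.418 3.952
v 3.167 -0.106 3.599
v 3.392 0.717 4.244
v 2.894 0.213 4.816
v 2.709 0.743 4.845
v 3.016 1.055 4.492
v 3.316 0.197 4.444
v 2.226 0.667 3.184
v 1.728 0.163 3.756
v 2.104 -0.175 3.508
v 2.411 0.137 3.155
v 2.168 1.11 3.525
v 1.671 0.606 4.097
v 1.953 0.986 4.401
v 2.26 1.298 4.048
v 1.804 0.683 3.556
f 2 1 4
f 2 4 3
f 4 1 5
f 4 5 3
f 5 1 6
f 5 6 3
f 6 1 7
f 6 7 3
f 7 1 8
f 7 8 3
f 8 1 9
f 8 9 3
f 9 1 10
f 9 10 3
f 10 1 11
f 10 11 3
f 11 1 12
f 11 12 3
f 12 1 13
f 12 13 3
f 13 1 14
f 13 14 3
f 14 1 15
f 14 15 3
f 15 1 16
f 15 16 3
f 16 1 17
f 16 17 3
f 17 1 18
f 17 18 3
f 18 1 2
f 18 2 3
f 19 56 35
f 56 30 59
f 35 59 24
f 56 59 35
f 19 35 31
f 35 24 36
f 31 36 20
f 35 36 31
f 19 31 40
f 31 20 41
f 40 41 26
f 31 41 40
f 19 40 52
f 40 26 55
f 52 55 29
f 40 55 52
f 19 52 56
f 52 29 60
f 56 60 30
f 52 60 56
f 20 36 47
f 36 24 50
f 47 50 28
f 36 50 47
f 24 59 37
f 59 30 58
f 37 58 23
f 59 58 37
f 30 60 57
f 60 29 53
f 57 53 21
f 60 53 57
f 29 55 54
f 55 26 42
f 54 42 25
f 55 42 54
f 26 41 46
f 41 20 43
f 46 43 27
f 41 43 46
f 22 48 34
f 48 28 49
f 34 49 23
f 48 49 34
f 22 34 32
f 34 23 33
f 32 33 21
f 34 33 32
f 22 32 39
f 32 21 38
f 39 38 25
f 32 38 39
f 22 39 44
f 39 25 45
f 44 45 27
f 39 45 44
f 22 44 48
f 44 27 51
f 48 51 28
f 44 51 48
f 23 49 37
f 49 28 50
f 37 50 24
f 49 50 37
f 21 33 57
f 33 23 58
f 57 58 30
f 33 58 57
f 25 38 54
f 38 21 53
f 54 53 29
f 38 53 54
f 27 45 46
f 45 25 42
f 46 42 26
f 45 42 46
f 28 51 47
f 51 27 43
f 47 43 20
f 51 43 47



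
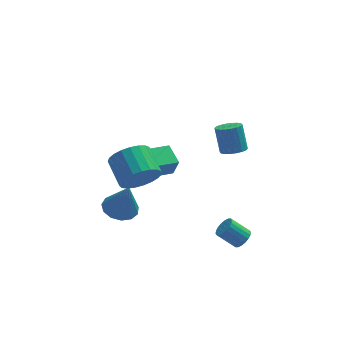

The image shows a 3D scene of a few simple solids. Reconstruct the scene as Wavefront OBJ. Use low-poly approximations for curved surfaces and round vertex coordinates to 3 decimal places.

v 2.397 1.171 -0.034
v 3.08 1.088 0.095
v 2.906 1.746 1.443
v 2.223 1.829 1.314
v 3.069 1.367 -0.043
v 2.895 2.025 1.305
v 2.925 1.607 -0.179
v 2.751 2.266 1.169
v 2.676 1.761 -0.286
v 2.502 2.419 1.062
v 2.372 1.798 -0.343
v 2.198 2.456 1.004
v 2.073 1.711 -0.339
v 1.899 2.369 1.008
v 1.838 1.517 -0.275
v 1.664 2.175 1.073
v 1.714 1.254 -0.163
v 1.54 1.912 1.185
v 1.725 0.975 -0.025
v 1.551 1.633 1.323
v 1.869 0.734 0.111
v 1.695 1.393 1.459
v 2.118 0.581 0.218
v 1.944 1.239 1.566
v 2.422 0.544 0.276
v 2.248 1.202 1.623
v 2.721 0.631 0.272
v 2.547 1.289 1.619
v 2.956 0.825 0.207
v 2.782 1.483 1.555
v -3.575 -1.405 -1.531
v -2.773 -1.8 -1.787
v -3.165 -1.755 0.291
v -2.67 -1.292 -1.713
v -2.854 -0.82 -1.581
v -3.267 -0.533 -1.433
v -3.778 -0.523 -1.316
v -4.224 -0.794 -1.268
v -4.464 -1.258 -1.303
v -4.422 -1.769 -1.411
v -4.111 -2.165 -1.556
v -3.629 -2.319 -1.694
v -3.131 -2.183 -1.78
v 2.184 -2.931 -3.322
v 2.587 -2.878 -2.894
v 1.699 -2.596 -2.091
v 1.296 -2.649 -2.518
v 2.575 -2.636 -2.993
v 1.687 -2.353 -2.19
v 2.485 -2.451 -3.157
v 1.597 -2.169 -2.354
v 2.336 -2.362 -3.354
v 1.448 -2.08 -2.551
v 2.156 -2.385 -3.544
v 1.268 -2.103 -2.741
v 1.982 -2.517 -3.69
v 1.094 -2.235 -2.887
v 1.848 -2.731 -3.763
v 0.96 -2.448 -2.96
v 1.781 -2.984 -3.749
v 0.893 -2.702 -2.946
v 1.793 -3.227 -3.65
v 0.905 -2.944 -2.847
v 1.883 -3.411 -3.486
v 0.995 -3.129 -2.683
v 2.032 -3.5 -3.289
v 1.144 -3.218 -2.486
v 2.212 -3.477 -3.099
v 1.324 -3.195 -2.296
v 2.386 -3.345 -2.953
v 1.498 -3.063 -2.15
v 2.52 -3.132 -2.88
v 1.632 -2.849 -2.077
v -2.841 -3.832 2.692
v -2.245 -3.329 1.989
v -2.623 -1.965 2.646
v -3.219 -2.468 3.348
v -2.632 -3.339 1.788
v -3.01 -1.975 2.445
v -3.056 -3.435 1.744
v -3.434 -2.071 2.4
v -3.442 -3.6 1.863
v -3.82 -2.236 2.519
v -3.725 -3.804 2.126
v -4.103 -2.44 2.782
v -3.855 -4.014 2.486
v -4.232 -2.65 3.142
v -3.809 -4.192 2.882
v -4.187 -2.828 3.538
v -3.596 -4.307 3.245
v -3.974 -2.944 3.902
v -3.253 -4.341 3.513
v -3.63 -2.977 4.169
v -2.838 -4.287 3.638
v -3.216 -2.923 4.295
v -2.424 -4.153 3.6
v -2.802 -2.79 4.257
v -2.082 -3.965 3.405
v -2.46 -2.601 4.061
v -1.871 -3.753 3.086
v -2.249 -2.389 3.743
v -1.828 -3.555 2.7
v -2.206 -2.191 3.356
v -1.96 -3.405 2.312
v -2.338 -2.041 2.968
v -2.365 1.98 -2.469
v -2.11 1.69 -1.386
v -2.704 3.16 -2.073
v -2.449 2.87 -0.99
v -0.431 2.63 -2.75
v -0.176 2.34 -1.667
v -0.77 3.81 -2.354
v -0.515 3.52 -1.271
f 2 1 5
f 2 5 3
f 3 5 6
f 3 6 4
f 5 1 7
f 5 7 6
f 6 7 8
f 6 8 4
f 7 1 9
f 7 9 8
f 8 9 10
f 8 10 4
f 9 1 11
f 9 11 10
f 10 11 12
f 10 12 4
f 11 1 13
f 11 13 12
f 12 13 14
f 12 14 4
f 13 1 15
f 13 15 14
f 14 15 16
f 14 16 4
f 15 1 17
f 15 17 16
f 16 17 18
f 16 18 4
f 17 1 19
f 17 19 18
f 18 19 20
f 18 20 4
f 19 1 21
f 19 21 20
f 20 21 22
f 20 22 4
f 21 1 23
f 21 23 22
f 22 23 24
f 22 24 4
f 23 1 25
f 23 25 24
f 24 25 26
f 24 26 4
f 25 1 27
f 25 27 26
f 26 27 28
f 26 28 4
f 27 1 29
f 27 29 28
f 28 29 30
f 28 30 4
f 29 1 2
f 29 2 30
f 30 2 3
f 30 3 4
f 32 31 34
f 32 34 33
f 34 31 35
f 34 35 33
f 35 31 36
f 35 36 33
f 36 31 37
f 36 37 33
f 37 31 38
f 37 38 33
f 38 31 39
f 38 39 33
f 39 31 40
f 39 40 33
f 40 31 41
f 40 41 33
f 41 31 42
f 41 42 33
f 42 31 43
f 42 43 33
f 43 31 32
f 43 32 33
f 45 44 48
f 45 48 46
f 46 48 49
f 46 49 47
f 48 44 50
f 48 50 49
f 49 50 51
f 49 51 47
f 50 44 52
f 50 52 51
f 51 52 53
f 51 53 47
f 52 44 54
f 52 54 53
f 53 54 55
f 53 55 47
f 54 44 56
f 54 56 55
f 55 56 57
f 55 57 47
f 56 44 58
f 56 58 57
f 57 58 59
f 57 59 47
f 58 44 60
f 58 60 59
f 59 60 61
f 59 61 47
f 60 44 62
f 60 62 61
f 61 62 63
f 61 63 47
f 62 44 64
f 62 64 63
f 63 64 65
f 63 65 47
f 64 44 66
f 64 66 65
f 65 66 67
f 65 67 47
f 66 44 68
f 66 68 67
f 67 68 69
f 67 69 47
f 68 44 70
f 68 70 69
f 69 70 71
f 69 71 47
f 70 44 72
f 70 72 71
f 71 72 73
f 71 73 47
f 72 44 45
f 72 45 73
f 73 45 46
f 73 46 47
f 75 74 78
f 75 78 76
f 76 78 79
f 76 79 77
f 78 74 80
f 78 80 79
f 79 80 81
f 79 81 77
f 80 74 82
f 80 82 81
f 81 82 83
f 81 83 77
f 82 74 84
f 82 84 83
f 83 84 85
f 83 85 77
f 84 74 86
f 84 86 85
f 85 86 87
f 85 87 77
f 86 74 88
f 86 88 87
f 87 88 89
f 87 89 77
f 88 74 90
f 88 90 89
f 89 90 91
f 89 91 77
f 90 74 92
f 90 92 91
f 91 92 93
f 91 93 77
f 92 74 94
f 92 94 93
f 93 94 95
f 93 95 77
f 94 74 96
f 94 96 95
f 95 96 97
f 95 97 77
f 96 74 98
f 96 98 97
f 97 98 99
f 97 99 77
f 98 74 100
f 98 100 99
f 99 100 101
f 99 101 77
f 100 74 102
f 100 102 101
f 101 102 103
f 101 103 77
f 102 74 104
f 102 104 103
f 103 104 105
f 103 105 77
f 104 74 75
f 104 75 105
f 105 75 76
f 105 76 77
f 107 109 106
f 110 107 106
f 106 109 108
f 108 110 106
f 107 113 109
f 111 107 110
f 111 113 107
f 109 113 108
f 112 110 108
f 108 113 112
f 112 111 110
f 113 111 112



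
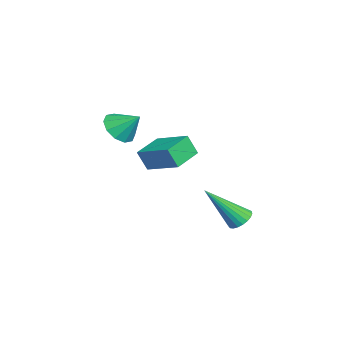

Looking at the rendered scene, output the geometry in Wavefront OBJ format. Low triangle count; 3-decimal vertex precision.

v -1.145 -1.277 -0.298
v -1.17 -1.67 0.577
v -2.237 -0.606 -0.029
v -2.263 -0.999 0.847
v -0.257 -0.061 0.273
v -0.283 -0.454 1.149
v -1.35 0.61 0.543
v -1.375 0.217 1.418
v 3.316 2.378 -0.595
v 3.736 2.154 -0.85
v 3.564 1.122 0.915
v 3.835 2.317 -0.731
v 3.844 2.491 -0.588
v 3.761 2.644 -0.447
v 3.602 2.752 -0.331
v 3.393 2.795 -0.261
v 3.171 2.766 -0.249
v 2.973 2.669 -0.297
v 2.835 2.523 -0.396
v 2.781 2.351 -0.53
v 2.818 2.184 -0.675
v 2.942 2.05 -0.806
v 3.13 1.973 -0.901
v 3.351 1.966 -0.943
v 3.565 2.03 -0.925
v -1.459 -2.356 1.715
v -0.897 -2.103 1.204
v -1.141 -1.544 2.465
v -1.313 -1.853 1.11
v -1.784 -1.795 1.246
v -2.132 -1.951 1.562
v -2.222 -2.261 1.936
v -2.021 -2.608 2.225
v -1.605 -2.858 2.32
v -1.133 -2.917 2.183
v -0.786 -2.761 1.868
v -0.696 -2.45 1.494
f 2 4 1
f 5 2 1
f 1 4 3
f 3 5 1
f 2 8 4
f 6 2 5
f 6 8 2
f 4 8 3
f 7 5 3
f 3 8 7
f 7 6 5
f 8 6 7
f 10 9 12
f 10 12 11
f 12 9 13
f 12 13 11
f 13 9 14
f 13 14 11
f 14 9 15
f 14 15 11
f 15 9 16
f 15 16 11
f 16 9 17
f 16 17 11
f 17 9 18
f 17 18 11
f 18 9 19
f 18 19 11
f 19 9 20
f 19 20 11
f 20 9 21
f 20 21 11
f 21 9 22
f 21 22 11
f 22 9 23
f 22 23 11
f 23 9 24
f 23 24 11
f 24 9 25
f 24 25 11
f 25 9 10
f 25 10 11
f 27 26 29
f 27 29 28
f 29 26 30
f 29 30 28
f 30 26 31
f 30 31 28
f 31 26 32
f 31 32 28
f 32 26 33
f 32 33 28
f 33 26 34
f 33 34 28
f 34 26 35
f 34 35 28
f 35 26 36
f 35 36 28
f 36 26 37
f 36 37 28
f 37 26 27
f 37 27 28



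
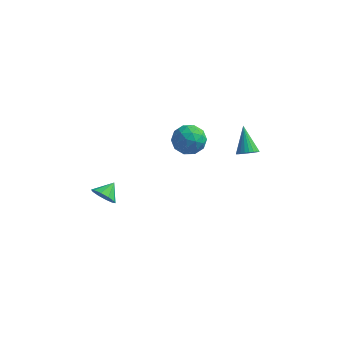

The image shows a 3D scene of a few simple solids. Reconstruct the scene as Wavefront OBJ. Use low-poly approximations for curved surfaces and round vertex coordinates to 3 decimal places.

v -4.051 0.492 -2.596
v -3.237 0.195 -2.521
v -3.749 1.468 -2.004
v -3.268 0.481 -2.976
v -3.599 0.771 -3.285
v -4.102 0.955 -3.331
v -4.586 0.962 -3.097
v -4.865 0.79 -2.671
v -4.833 0.504 -2.216
v -4.503 0.214 -1.907
v -4 0.03 -1.861
v -3.516 0.023 -2.095
v 4.345 2.225 2.775
v 4.786 1.952 3.23
v 3.655 3.355 4.125
v 4.931 2.157 3.132
v 4.987 2.372 2.981
v 4.945 2.565 2.798
v 4.811 2.706 2.611
v 4.607 2.774 2.45
v 4.363 2.758 2.338
v 4.115 2.661 2.293
v 3.903 2.498 2.321
v 3.758 2.293 2.418
v 3.703 2.078 2.57
v 3.745 1.885 2.753
v 3.878 1.744 2.94
v 4.083 1.676 3.101
v 4.327 1.692 3.213
v 4.574 1.789 3.258
v 0.246 3.638 2.81
v 0.943 2.97 3.366
v 0.157 2.43 1.474
v 0.854 1.762 2.03
v -0.179 1.931 2.412
v -0.124 2.677 3.238
v 1.224 2.723 1.602
v 1.279 3.469 2.428
v 1.548 2.405 2.62
v 0.681 1.915 3.121
v 0.419 3.485 1.719
v -0.448 2.995 2.22
v 0.602 3.41 3.205
v 0.498 1.99 1.635
v -0.11 2.089 1.859
v 0.3 1.697 2.186
v -0.025 3.238 3.13
v 0.385 2.845 3.457
v -0.275 2.234 2.896
v 0.715 2.555 1.383
v 1.125 2.162 1.71
v 0.8 3.703 2.654
v 1.21 3.311 2.981
v 1.375 3.166 1.944
v 1.368 2.685 3.094
v 1.316 1.975 2.309
v 1.533 2.54 2.057
v 1.565 2.979 2.542
v 0.858 2.398 3.388
v 0.806 1.688 2.603
v 0.198 1.787 2.827
v 0.231 2.225 3.312
v 1.214 2.065 2.949
v 0.294 3.712 2.237
v 0.242 3.002 1.452
v 0.869 3.175 1.528
v 0.902 3.613 2.013
v -0.216 3.425 2.531
v -0.268 2.715 1.746
v -0.465 2.421 2.298
v -0.433 2.86 2.783
v -0.114 3.335 1.891
f 2 1 4
f 2 4 3
f 4 1 5
f 4 5 3
f 5 1 6
f 5 6 3
f 6 1 7
f 6 7 3
f 7 1 8
f 7 8 3
f 8 1 9
f 8 9 3
f 9 1 10
f 9 10 3
f 10 1 11
f 10 11 3
f 11 1 12
f 11 12 3
f 12 1 2
f 12 2 3
f 14 13 16
f 14 16 15
f 16 13 17
f 16 17 15
f 17 13 18
f 17 18 15
f 18 13 19
f 18 19 15
f 19 13 20
f 19 20 15
f 20 13 21
f 20 21 15
f 21 13 22
f 21 22 15
f 22 13 23
f 22 23 15
f 23 13 24
f 23 24 15
f 24 13 25
f 24 25 15
f 25 13 26
f 25 26 15
f 26 13 27
f 26 27 15
f 27 13 28
f 27 28 15
f 28 13 29
f 28 29 15
f 29 13 30
f 29 30 15
f 30 13 14
f 30 14 15
f 31 68 47
f 68 42 71
f 47 71 36
f 68 71 47
f 31 47 43
f 47 36 48
f 43 48 32
f 47 48 43
f 31 43 52
f 43 32 53
f 52 53 38
f 43 53 52
f 31 52 64
f 52 38 67
f 64 67 41
f 52 67 64
f 31 64 68
f 64 41 72
f 68 72 42
f 64 72 68
f 32 48 59
f 48 36 62
f 59 62 40
f 48 62 59
f 36 71 49
f 71 42 70
f 49 70 35
f 71 70 49
f 42 72 69
f 72 41 65
f 69 65 33
f 72 65 69
f 41 67 66
f 67 38 54
f 66 54 37
f 67 54 66
f 38 53 58
f 53 32 55
f 58 55 39
f 53 55 58
f 34 60 46
f 60 40 61
f 46 61 35
f 60 61 46
f 34 46 44
f 46 35 45
f 44 45 33
f 46 45 44
f 34 44 51
f 44 33 50
f 51 50 37
f 44 50 51
f 34 51 56
f 51 37 57
f 56 57 39
f 51 57 56
f 34 56 60
f 56 39 63
f 60 63 40
f 56 63 60
f 35 61 49
f 61 40 62
f 49 62 36
f 61 62 49
f 33 45 69
f 45 35 70
f 69 70 42
f 45 70 69
f 37 50 66
f 50 33 65
f 66 65 41
f 50 65 66
f 39 57 58
f 57 37 54
f 58 54 38
f 57 54 58
f 40 63 59
f 63 39 55
f 59 55 32
f 63 55 59



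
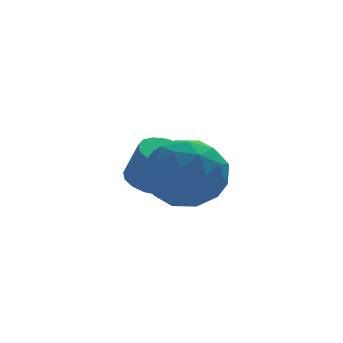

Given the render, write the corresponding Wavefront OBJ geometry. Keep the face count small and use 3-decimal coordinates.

v -0.643 -0.444 1.415
v -0.028 -0.135 1.362
v 0.257 -0.527 2.371
v -0.357 -0.836 2.425
v -0.219 0.094 1.504
v 0.066 -0.299 2.514
v -0.507 0.199 1.627
v -0.222 -0.194 2.636
v -0.827 0.157 1.701
v -0.541 -0.236 2.71
v -1.104 -0.023 1.71
v -0.818 -0.415 2.719
v -1.275 -0.299 1.651
v -0.989 -0.691 2.66
v -1.302 -0.608 1.538
v -1.016 -1.001 2.547
v -1.177 -0.88 1.397
v -0.892 -1.272 2.406
v -0.931 -1.051 1.26
v -0.645 -1.444 2.27
v -0.618 -1.084 1.159
v -0.332 -1.477 2.169
v -0.311 -0.97 1.117
v -0.025 -1.362 2.126
v -0.08 -0.735 1.143
v 0.206 -1.128 2.152
v 0.022 -0.434 1.231
v 0.308 -0.826 2.24
v -0.938 -2.043 1.916
v 0.031 -2.242 1.557
v -0.671 -3.098 3.223
v 0.298 -3.297 2.864
v 0.066 -2.349 3.255
v -0.099 -1.696 2.447
v -0.541 -3.644 2.333
v -0.706 -2.991 1.525
v 0.275 -3.231 1.815
v 0.651 -2.431 2.385
v -1.291 -2.909 2.395
v -0.915 -2.109 2.965
v -0.477 -2.05 1.622
v -0.163 -3.29 3.158
v -0.299 -2.733 3.388
v 0.27 -2.85 3.177
v -0.553 -1.729 2.144
v 0.016 -1.846 1.934
v 0.037 -1.909 2.931
v -0.656 -3.494 2.846
v -0.087 -3.611 2.636
v -0.91 -2.49 1.603
v -0.341 -2.607 1.392
v -0.677 -3.431 1.849
v 0.236 -2.748 1.563
v 0.393 -3.369 2.331
v -0.1 -3.572 2.019
v -0.197 -3.189 1.544
v 0.457 -2.278 1.897
v 0.614 -2.898 2.666
v 0.478 -2.341 2.895
v 0.381 -1.957 2.42
v 0.601 -2.86 2.049
v -1.254 -2.442 2.114
v -1.097 -3.062 2.883
v -1.021 -3.383 2.36
v -1.118 -2.999 1.885
v -1.033 -1.971 2.449
v -0.876 -2.592 3.217
v -0.443 -2.151 3.236
v -0.54 -1.768 2.761
v -1.241 -2.48 2.731
f 2 1 5
f 2 5 3
f 3 5 6
f 3 6 4
f 5 1 7
f 5 7 6
f 6 7 8
f 6 8 4
f 7 1 9
f 7 9 8
f 8 9 10
f 8 10 4
f 9 1 11
f 9 11 10
f 10 11 12
f 10 12 4
f 11 1 13
f 11 13 12
f 12 13 14
f 12 14 4
f 13 1 15
f 13 15 14
f 14 15 16
f 14 16 4
f 15 1 17
f 15 17 16
f 16 17 18
f 16 18 4
f 17 1 19
f 17 19 18
f 18 19 20
f 18 20 4
f 19 1 21
f 19 21 20
f 20 21 22
f 20 22 4
f 21 1 23
f 21 23 22
f 22 23 24
f 22 24 4
f 23 1 25
f 23 25 24
f 24 25 26
f 24 26 4
f 25 1 27
f 25 27 26
f 26 27 28
f 26 28 4
f 27 1 2
f 27 2 28
f 28 2 3
f 28 3 4
f 29 66 45
f 66 40 69
f 45 69 34
f 66 69 45
f 29 45 41
f 45 34 46
f 41 46 30
f 45 46 41
f 29 41 50
f 41 30 51
f 50 51 36
f 41 51 50
f 29 50 62
f 50 36 65
f 62 65 39
f 50 65 62
f 29 62 66
f 62 39 70
f 66 70 40
f 62 70 66
f 30 46 57
f 46 34 60
f 57 60 38
f 46 60 57
f 34 69 47
f 69 40 68
f 47 68 33
f 69 68 47
f 40 70 67
f 70 39 63
f 67 63 31
f 70 63 67
f 39 65 64
f 65 36 52
f 64 52 35
f 65 52 64
f 36 51 56
f 51 30 53
f 56 53 37
f 51 53 56
f 32 58 44
f 58 38 59
f 44 59 33
f 58 59 44
f 32 44 42
f 44 33 43
f 42 43 31
f 44 43 42
f 32 42 49
f 42 31 48
f 49 48 35
f 42 48 49
f 32 49 54
f 49 35 55
f 54 55 37
f 49 55 54
f 32 54 58
f 54 37 61
f 58 61 38
f 54 61 58
f 33 59 47
f 59 38 60
f 47 60 34
f 59 60 47
f 31 43 67
f 43 33 68
f 67 68 40
f 43 68 67
f 35 48 64
f 48 31 63
f 64 63 39
f 48 63 64
f 37 55 56
f 55 35 52
f 56 52 36
f 55 52 56
f 38 61 57
f 61 37 53
f 57 53 30
f 61 53 57



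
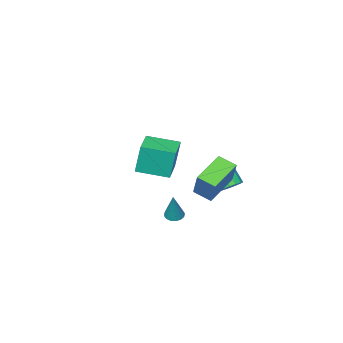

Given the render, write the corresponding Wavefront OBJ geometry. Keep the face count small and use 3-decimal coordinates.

v 1.125 2.36 -3.424
v 1.607 2.585 -3.629
v 1.655 2.86 -1.636
v 1.412 2.806 -3.633
v 1.14 2.908 -3.581
v 0.864 2.862 -3.487
v 0.658 2.683 -3.376
v 0.577 2.416 -3.277
v 0.644 2.135 -3.218
v 0.839 1.914 -3.214
v 1.111 1.812 -3.266
v 1.387 1.857 -3.361
v 1.593 2.037 -3.472
v 1.673 2.304 -3.57
v -0.611 3.41 -2.545
v -0.219 2.386 -2.11
v -2.514 3.036 -1.713
v -2.122 2.011 -1.278
v -0.038 4.369 -0.802
v 0.354 3.344 -0.367
v -1.941 3.994 0.03
v -1.549 2.97 0.465
v -3.578 1.772 -3.193
v -3.089 2.223 -2.786
v -3.114 1.339 -1.779
v -3.602 0.888 -2.187
v -3.458 2.35 -2.683
v -3.483 1.466 -1.676
v -3.86 2.322 -2.718
v -3.884 1.438 -1.711
v -4.185 2.147 -2.879
v -4.21 1.263 -1.872
v -4.348 1.871 -3.125
v -4.373 0.987 -2.118
v -4.305 1.569 -3.389
v -4.329 0.685 -2.383
v -4.066 1.321 -3.601
v -4.091 0.437 -2.594
v -3.697 1.194 -3.704
v -3.722 0.31 -2.697
v -3.296 1.222 -3.669
v -3.32 0.338 -2.662
v -2.97 1.397 -3.508
v -2.995 0.513 -2.501
v -2.807 1.673 -3.262
v -2.832 0.789 -2.255
v -2.851 1.975 -2.997
v -2.875 1.091 -1.991
v -2.68 -5.07 -3.451
v -2.911 -4.819 -1.42
v -3.995 -3.495 -3.795
v -4.226 -3.244 -1.763
v -1.254 -3.876 -3.437
v -1.485 -3.625 -1.405
v -2.569 -2.301 -3.78
v -2.8 -2.05 -1.749
f 2 1 4
f 2 4 3
f 4 1 5
f 4 5 3
f 5 1 6
f 5 6 3
f 6 1 7
f 6 7 3
f 7 1 8
f 7 8 3
f 8 1 9
f 8 9 3
f 9 1 10
f 9 10 3
f 10 1 11
f 10 11 3
f 11 1 12
f 11 12 3
f 12 1 13
f 12 13 3
f 13 1 14
f 13 14 3
f 14 1 2
f 14 2 3
f 16 18 15
f 19 16 15
f 15 18 17
f 17 19 15
f 16 22 18
f 20 16 19
f 20 22 16
f 18 22 17
f 21 19 17
f 17 22 21
f 21 20 19
f 22 20 21
f 24 23 27
f 24 27 25
f 25 27 28
f 25 28 26
f 27 23 29
f 27 29 28
f 28 29 30
f 28 30 26
f 29 23 31
f 29 31 30
f 30 31 32
f 30 32 26
f 31 23 33
f 31 33 32
f 32 33 34
f 32 34 26
f 33 23 35
f 33 35 34
f 34 35 36
f 34 36 26
f 35 23 37
f 35 37 36
f 36 37 38
f 36 38 26
f 37 23 39
f 37 39 38
f 38 39 40
f 38 40 26
f 39 23 41
f 39 41 40
f 40 41 42
f 40 42 26
f 41 23 43
f 41 43 42
f 42 43 44
f 42 44 26
f 43 23 45
f 43 45 44
f 44 45 46
f 44 46 26
f 45 23 47
f 45 47 46
f 46 47 48
f 46 48 26
f 47 23 24
f 47 24 48
f 48 24 25
f 48 25 26
f 50 52 49
f 53 50 49
f 49 52 51
f 51 53 49
f 50 56 52
f 54 50 53
f 54 56 50
f 52 56 51
f 55 53 51
f 51 56 55
f 55 54 53
f 56 54 55



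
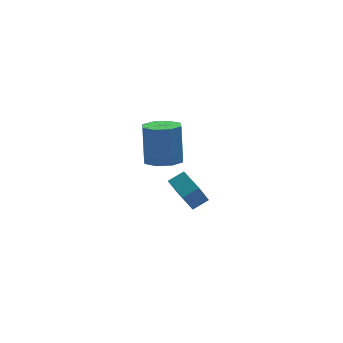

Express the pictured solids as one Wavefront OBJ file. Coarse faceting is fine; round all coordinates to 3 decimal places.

v 3.397 -0.278 -3.379
v 4.268 -0.106 -2.92
v 2.942 1.134 -3.045
v 3.814 1.306 -2.586
v 4.026 0.254 -4.774
v 4.898 0.426 -4.315
v 3.572 1.666 -4.44
v 4.443 1.838 -3.981
v 1.934 -2.416 1.059
v 2.771 -2.927 1.195
v 2.843 -2.255 3.278
v 2.006 -1.744 3.141
v 2.899 -2.218 0.961
v 2.971 -1.545 3.044
v 2.462 -1.625 0.785
v 2.534 -0.952 2.868
v 1.715 -1.495 0.769
v 1.787 -0.823 2.852
v 1.097 -1.905 0.922
v 1.169 -1.233 3.005
v 0.969 -2.615 1.156
v 1.041 -1.942 3.239
v 1.406 -3.208 1.332
v 1.478 -2.535 3.415
v 2.153 -3.337 1.348
v 2.225 -2.665 3.431
f 2 4 1
f 5 2 1
f 1 4 3
f 3 5 1
f 2 8 4
f 6 2 5
f 6 8 2
f 4 8 3
f 7 5 3
f 3 8 7
f 7 6 5
f 8 6 7
f 10 9 13
f 10 13 11
f 11 13 14
f 11 14 12
f 13 9 15
f 13 15 14
f 14 15 16
f 14 16 12
f 15 9 17
f 15 17 16
f 16 17 18
f 16 18 12
f 17 9 19
f 17 19 18
f 18 19 20
f 18 20 12
f 19 9 21
f 19 21 20
f 20 21 22
f 20 22 12
f 21 9 23
f 21 23 22
f 22 23 24
f 22 24 12
f 23 9 25
f 23 25 24
f 24 25 26
f 24 26 12
f 25 9 10
f 25 10 26
f 26 10 11
f 26 11 12



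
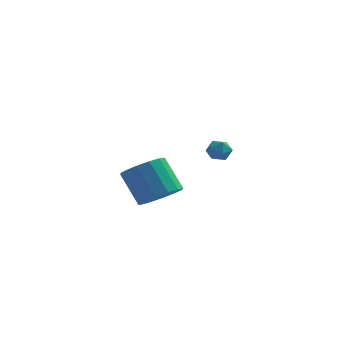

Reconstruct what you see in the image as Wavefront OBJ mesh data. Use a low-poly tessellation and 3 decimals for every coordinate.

v 2.272 -2.6 -3.22
v 2.756 -3.309 -2.651
v 1.832 -2.769 -1.191
v 1.348 -2.06 -1.76
v 3.062 -2.874 -2.619
v 2.138 -2.334 -1.159
v 3.156 -2.365 -2.747
v 2.233 -1.825 -1.287
v 3.014 -1.92 -3.002
v 2.09 -1.379 -1.543
v 2.672 -1.656 -3.316
v 1.749 -1.116 -1.856
v 2.224 -1.646 -3.604
v 1.3 -1.105 -2.144
v 1.788 -1.891 -3.789
v 0.864 -1.351 -2.329
v 1.482 -2.326 -3.821
v 0.558 -1.786 -2.361
v 1.387 -2.835 -3.693
v 0.464 -2.295 -2.233
v 1.53 -3.281 -3.437
v 0.606 -2.74 -1.978
v 1.871 -3.544 -3.124
v 0.948 -3.004 -1.664
v 2.32 -3.555 -2.836
v 1.396 -3.014 -1.376
v 3.132 3.161 -2.002
v 3.697 3.434 -2.133
v 3.223 2.566 -2.847
v 3.788 2.839 -2.978
v 3.729 2.453 -2.47
v 3.673 2.821 -1.947
v 3.247 3.179 -3.033
v 3.191 3.547 -2.51
v 3.769 3.445 -2.77
v 4.066 2.996 -2.422
v 2.854 3.004 -2.558
v 3.151 2.555 -2.21
f 2 1 5
f 2 5 3
f 3 5 6
f 3 6 4
f 5 1 7
f 5 7 6
f 6 7 8
f 6 8 4
f 7 1 9
f 7 9 8
f 8 9 10
f 8 10 4
f 9 1 11
f 9 11 10
f 10 11 12
f 10 12 4
f 11 1 13
f 11 13 12
f 12 13 14
f 12 14 4
f 13 1 15
f 13 15 14
f 14 15 16
f 14 16 4
f 15 1 17
f 15 17 16
f 16 17 18
f 16 18 4
f 17 1 19
f 17 19 18
f 18 19 20
f 18 20 4
f 19 1 21
f 19 21 20
f 20 21 22
f 20 22 4
f 21 1 23
f 21 23 22
f 22 23 24
f 22 24 4
f 23 1 25
f 23 25 24
f 24 25 26
f 24 26 4
f 25 1 2
f 25 2 26
f 26 2 3
f 26 3 4
f 27 38 32
f 27 32 28
f 27 28 34
f 27 34 37
f 27 37 38
f 28 32 36
f 32 38 31
f 38 37 29
f 37 34 33
f 34 28 35
f 30 36 31
f 30 31 29
f 30 29 33
f 30 33 35
f 30 35 36
f 31 36 32
f 29 31 38
f 33 29 37
f 35 33 34
f 36 35 28



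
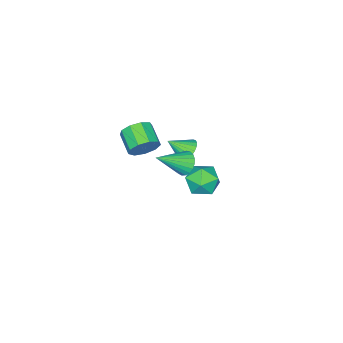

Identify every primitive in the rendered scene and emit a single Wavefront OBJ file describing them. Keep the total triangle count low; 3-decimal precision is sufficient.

v -3.259 -0.804 -4.002
v -2.751 -0.514 -3.141
v -2.329 -2.206 -4.079
v -1.821 -1.916 -3.218
v -2.822 -2.197 -3.162
v -3.396 -1.33 -3.114
v -1.684 -1.39 -4.106
v -2.258 -0.523 -4.058
v -1.777 -0.876 -3.205
v -2.48 -1.375 -2.622
v -2.6 -1.345 -4.598
v -3.303 -1.844 -4.015
v 0.793 -2.376 0.863
v 1.308 -2.331 1.538
v 0.723 -3.36 2.052
v 0.207 -3.404 1.377
v 0.83 -2.013 1.631
v 0.245 -3.041 2.145
v 0.335 -1.865 1.365
v -0.25 -2.893 1.879
v 0.054 -1.955 0.864
v -0.531 -2.984 1.378
v 0.119 -2.243 0.362
v -0.467 -3.271 0.877
v 0.499 -2.592 0.095
v -0.087 -3.621 0.61
v 1.016 -2.841 0.187
v 0.431 -3.869 0.702
v 1.429 -2.872 0.596
v 0.844 -3.9 1.11
v 1.544 -2.671 1.129
v 0.959 -3.699 1.643
v 0.061 -0.25 1.42
v 0.613 0.197 1.419
v 0.679 -1.01 2.18
v 0.455 0.296 1.647
v 0.228 0.301 1.836
v -0.027 0.211 1.953
v -0.268 0.041 1.978
v -0.451 -0.179 1.907
v -0.546 -0.411 1.751
v -0.535 -0.616 1.538
v -0.422 -0.757 1.305
v -0.225 -0.81 1.091
v 0.022 -0.766 0.935
v 0.275 -0.633 0.862
v 0.491 -0.434 0.886
v 0.634 -0.203 1.002
v 0.677 0.02 1.19
v 1.944 1.081 2.641
v 2.325 0.979 2.062
v 3.276 0.399 3.639
v 2.404 1.248 2.14
v 2.403 1.488 2.305
v 2.323 1.658 2.528
v 2.178 1.728 2.77
v 1.992 1.686 2.989
v 1.797 1.54 3.149
v 1.628 1.314 3.22
v 1.513 1.048 3.192
v 1.473 0.787 3.068
v 1.514 0.578 2.87
v 1.63 0.456 2.632
v 1.799 0.441 2.396
v 1.994 0.538 2.202
v 2.18 0.728 2.084
f 1 12 6
f 1 6 2
f 1 2 8
f 1 8 11
f 1 11 12
f 2 6 10
f 6 12 5
f 12 11 3
f 11 8 7
f 8 2 9
f 4 10 5
f 4 5 3
f 4 3 7
f 4 7 9
f 4 9 10
f 5 10 6
f 3 5 12
f 7 3 11
f 9 7 8
f 10 9 2
f 14 13 17
f 14 17 15
f 15 17 18
f 15 18 16
f 17 13 19
f 17 19 18
f 18 19 20
f 18 20 16
f 19 13 21
f 19 21 20
f 20 21 22
f 20 22 16
f 21 13 23
f 21 23 22
f 22 23 24
f 22 24 16
f 23 13 25
f 23 25 24
f 24 25 26
f 24 26 16
f 25 13 27
f 25 27 26
f 26 27 28
f 26 28 16
f 27 13 29
f 27 29 28
f 28 29 30
f 28 30 16
f 29 13 31
f 29 31 30
f 30 31 32
f 30 32 16
f 31 13 14
f 31 14 32
f 32 14 15
f 32 15 16
f 34 33 36
f 34 36 35
f 36 33 37
f 36 37 35
f 37 33 38
f 37 38 35
f 38 33 39
f 38 39 35
f 39 33 40
f 39 40 35
f 40 33 41
f 40 41 35
f 41 33 42
f 41 42 35
f 42 33 43
f 42 43 35
f 43 33 44
f 43 44 35
f 44 33 45
f 44 45 35
f 45 33 46
f 45 46 35
f 46 33 47
f 46 47 35
f 47 33 48
f 47 48 35
f 48 33 49
f 48 49 35
f 49 33 34
f 49 34 35
f 51 50 53
f 51 53 52
f 53 50 54
f 53 54 52
f 54 50 55
f 54 55 52
f 55 50 56
f 55 56 52
f 56 50 57
f 56 57 52
f 57 50 58
f 57 58 52
f 58 50 59
f 58 59 52
f 59 50 60
f 59 60 52
f 60 50 61
f 60 61 52
f 61 50 62
f 61 62 52
f 62 50 63
f 62 63 52
f 63 50 64
f 63 64 52
f 64 50 65
f 64 65 52
f 65 50 66
f 65 66 52
f 66 50 51
f 66 51 52

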